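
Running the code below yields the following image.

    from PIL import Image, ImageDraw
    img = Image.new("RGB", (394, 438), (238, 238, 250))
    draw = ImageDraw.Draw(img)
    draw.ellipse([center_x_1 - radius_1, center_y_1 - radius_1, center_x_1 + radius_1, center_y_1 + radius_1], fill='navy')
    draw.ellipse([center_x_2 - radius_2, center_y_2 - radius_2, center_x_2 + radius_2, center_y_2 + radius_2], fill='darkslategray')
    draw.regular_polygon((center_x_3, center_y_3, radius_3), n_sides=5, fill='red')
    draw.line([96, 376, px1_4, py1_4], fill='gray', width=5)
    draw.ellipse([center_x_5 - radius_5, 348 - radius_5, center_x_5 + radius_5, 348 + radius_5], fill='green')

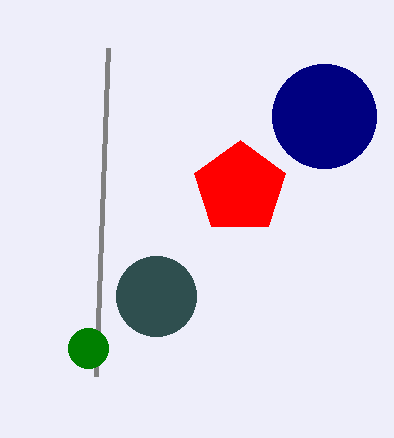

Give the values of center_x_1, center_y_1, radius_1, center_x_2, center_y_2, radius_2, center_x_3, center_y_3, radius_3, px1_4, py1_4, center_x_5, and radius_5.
center_x_1 = 324, center_y_1 = 116, radius_1 = 52, center_x_2 = 156, center_y_2 = 296, radius_2 = 40, center_x_3 = 240, center_y_3 = 188, radius_3 = 48, px1_4 = 108, py1_4 = 48, center_x_5 = 88, radius_5 = 20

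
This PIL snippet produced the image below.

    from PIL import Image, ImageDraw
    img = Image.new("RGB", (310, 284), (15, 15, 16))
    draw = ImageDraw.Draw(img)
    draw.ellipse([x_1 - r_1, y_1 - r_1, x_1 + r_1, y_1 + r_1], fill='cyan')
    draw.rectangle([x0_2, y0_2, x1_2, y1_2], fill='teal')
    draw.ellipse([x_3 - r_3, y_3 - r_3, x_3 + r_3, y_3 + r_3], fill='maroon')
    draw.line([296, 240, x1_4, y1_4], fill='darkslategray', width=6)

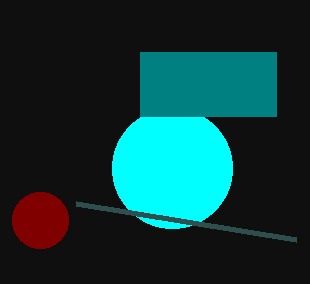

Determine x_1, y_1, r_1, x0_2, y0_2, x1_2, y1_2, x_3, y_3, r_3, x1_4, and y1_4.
x_1 = 172
y_1 = 168
r_1 = 60
x0_2 = 140
y0_2 = 52
x1_2 = 276
y1_2 = 116
x_3 = 40
y_3 = 220
r_3 = 28
x1_4 = 76
y1_4 = 204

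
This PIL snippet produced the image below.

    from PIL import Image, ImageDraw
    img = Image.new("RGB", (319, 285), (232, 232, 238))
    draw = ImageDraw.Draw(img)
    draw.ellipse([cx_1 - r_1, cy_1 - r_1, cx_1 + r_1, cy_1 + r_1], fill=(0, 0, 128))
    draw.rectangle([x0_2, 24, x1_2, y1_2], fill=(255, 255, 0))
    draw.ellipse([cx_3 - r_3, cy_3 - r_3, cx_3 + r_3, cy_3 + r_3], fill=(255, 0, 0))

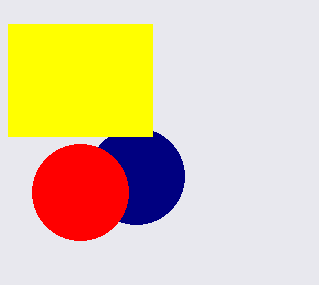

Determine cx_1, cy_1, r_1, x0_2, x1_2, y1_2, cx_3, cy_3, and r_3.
cx_1 = 136; cy_1 = 176; r_1 = 48; x0_2 = 8; x1_2 = 152; y1_2 = 136; cx_3 = 80; cy_3 = 192; r_3 = 48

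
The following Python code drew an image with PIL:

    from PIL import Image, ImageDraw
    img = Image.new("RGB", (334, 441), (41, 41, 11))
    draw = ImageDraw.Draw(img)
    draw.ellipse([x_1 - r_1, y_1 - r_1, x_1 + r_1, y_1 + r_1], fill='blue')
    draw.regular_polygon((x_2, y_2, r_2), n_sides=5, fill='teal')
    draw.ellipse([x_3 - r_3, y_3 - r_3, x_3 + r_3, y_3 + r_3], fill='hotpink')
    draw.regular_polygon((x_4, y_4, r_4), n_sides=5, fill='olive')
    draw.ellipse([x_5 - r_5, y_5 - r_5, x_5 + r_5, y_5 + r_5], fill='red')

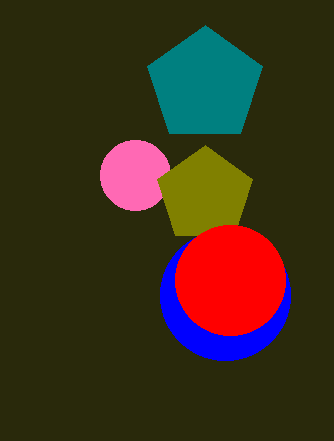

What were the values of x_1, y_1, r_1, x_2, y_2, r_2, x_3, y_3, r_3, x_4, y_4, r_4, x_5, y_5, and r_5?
x_1 = 225, y_1 = 295, r_1 = 65, x_2 = 205, y_2 = 85, r_2 = 60, x_3 = 135, y_3 = 175, r_3 = 35, x_4 = 205, y_4 = 195, r_4 = 50, x_5 = 230, y_5 = 280, r_5 = 55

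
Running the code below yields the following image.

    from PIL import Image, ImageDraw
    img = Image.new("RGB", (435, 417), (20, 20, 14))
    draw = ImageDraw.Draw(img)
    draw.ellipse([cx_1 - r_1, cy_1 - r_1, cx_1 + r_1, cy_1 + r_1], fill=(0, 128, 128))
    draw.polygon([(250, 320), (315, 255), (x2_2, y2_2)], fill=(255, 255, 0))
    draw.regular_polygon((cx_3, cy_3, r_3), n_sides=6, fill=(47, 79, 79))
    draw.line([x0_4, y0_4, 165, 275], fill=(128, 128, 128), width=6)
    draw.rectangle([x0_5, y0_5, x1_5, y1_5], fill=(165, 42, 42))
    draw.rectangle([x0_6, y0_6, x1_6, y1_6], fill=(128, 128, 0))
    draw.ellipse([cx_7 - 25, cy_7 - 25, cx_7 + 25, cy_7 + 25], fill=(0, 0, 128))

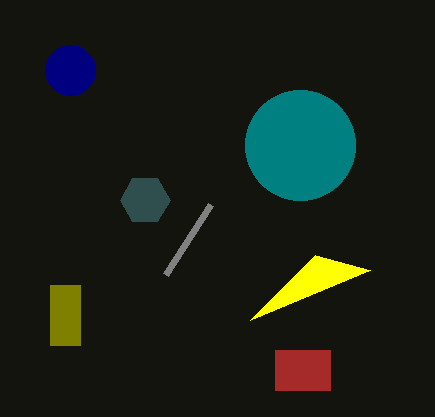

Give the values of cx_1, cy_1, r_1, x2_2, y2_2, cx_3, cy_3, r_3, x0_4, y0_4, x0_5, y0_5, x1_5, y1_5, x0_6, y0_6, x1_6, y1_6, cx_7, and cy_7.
cx_1 = 300, cy_1 = 145, r_1 = 55, x2_2 = 370, y2_2 = 270, cx_3 = 145, cy_3 = 200, r_3 = 25, x0_4 = 210, y0_4 = 205, x0_5 = 275, y0_5 = 350, x1_5 = 330, y1_5 = 390, x0_6 = 50, y0_6 = 285, x1_6 = 80, y1_6 = 345, cx_7 = 70, cy_7 = 70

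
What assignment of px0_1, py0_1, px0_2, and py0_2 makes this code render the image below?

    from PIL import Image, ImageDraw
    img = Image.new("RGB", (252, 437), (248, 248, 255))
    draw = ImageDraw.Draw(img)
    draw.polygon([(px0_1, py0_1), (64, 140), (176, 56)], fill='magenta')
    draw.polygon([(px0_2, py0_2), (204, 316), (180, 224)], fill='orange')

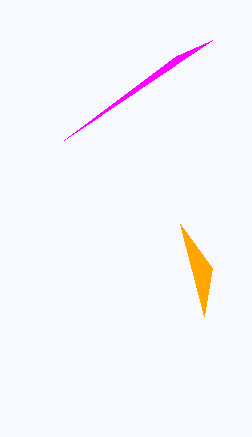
px0_1 = 212
py0_1 = 40
px0_2 = 212
py0_2 = 268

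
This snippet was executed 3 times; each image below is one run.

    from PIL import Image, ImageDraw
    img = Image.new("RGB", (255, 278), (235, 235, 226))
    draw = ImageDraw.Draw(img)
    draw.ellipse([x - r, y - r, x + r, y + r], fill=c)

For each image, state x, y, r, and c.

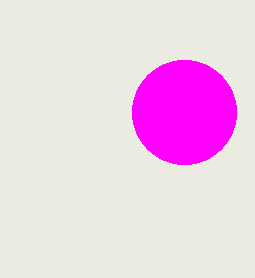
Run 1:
x = 184, y = 112, r = 52, c = 'magenta'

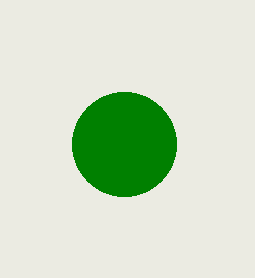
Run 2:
x = 124, y = 144, r = 52, c = 'green'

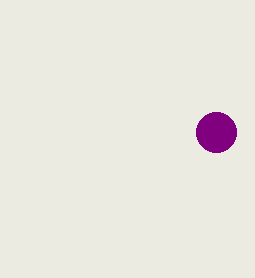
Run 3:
x = 216; y = 132; r = 20; c = 'purple'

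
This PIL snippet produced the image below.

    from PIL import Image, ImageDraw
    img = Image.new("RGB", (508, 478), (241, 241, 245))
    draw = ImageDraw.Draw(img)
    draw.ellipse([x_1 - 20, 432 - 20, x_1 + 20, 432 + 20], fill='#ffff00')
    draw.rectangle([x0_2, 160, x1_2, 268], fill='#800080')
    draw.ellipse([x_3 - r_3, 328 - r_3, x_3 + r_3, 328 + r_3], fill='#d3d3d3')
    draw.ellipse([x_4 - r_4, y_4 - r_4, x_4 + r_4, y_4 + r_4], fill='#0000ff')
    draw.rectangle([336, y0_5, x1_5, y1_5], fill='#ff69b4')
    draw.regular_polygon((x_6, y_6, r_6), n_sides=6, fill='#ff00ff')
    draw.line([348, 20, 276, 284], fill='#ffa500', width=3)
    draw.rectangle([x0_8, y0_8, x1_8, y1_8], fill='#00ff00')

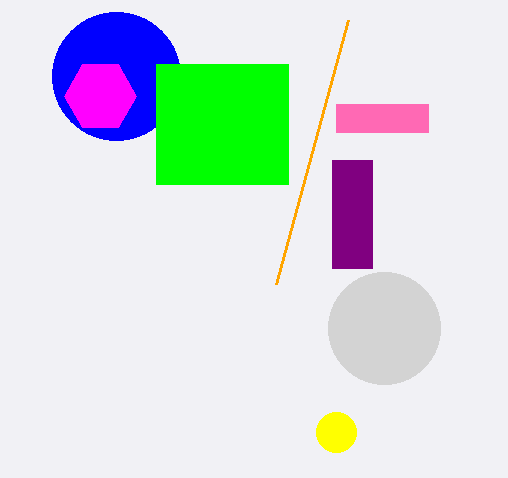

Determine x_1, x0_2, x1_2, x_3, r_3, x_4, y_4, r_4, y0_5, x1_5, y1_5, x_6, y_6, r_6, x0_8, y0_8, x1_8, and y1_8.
x_1 = 336, x0_2 = 332, x1_2 = 372, x_3 = 384, r_3 = 56, x_4 = 116, y_4 = 76, r_4 = 64, y0_5 = 104, x1_5 = 428, y1_5 = 132, x_6 = 100, y_6 = 96, r_6 = 36, x0_8 = 156, y0_8 = 64, x1_8 = 288, y1_8 = 184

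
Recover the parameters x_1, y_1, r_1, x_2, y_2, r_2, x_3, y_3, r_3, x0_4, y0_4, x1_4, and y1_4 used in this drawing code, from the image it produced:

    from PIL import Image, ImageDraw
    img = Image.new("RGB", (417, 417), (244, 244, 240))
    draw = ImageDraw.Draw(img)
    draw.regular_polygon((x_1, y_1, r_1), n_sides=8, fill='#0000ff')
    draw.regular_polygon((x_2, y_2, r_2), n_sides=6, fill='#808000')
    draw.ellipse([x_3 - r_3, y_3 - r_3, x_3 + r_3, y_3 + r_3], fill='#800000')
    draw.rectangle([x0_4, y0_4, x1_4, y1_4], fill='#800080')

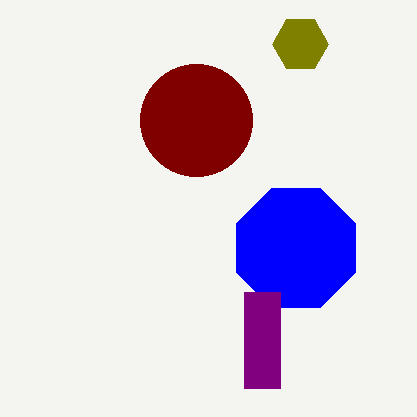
x_1 = 296; y_1 = 248; r_1 = 64; x_2 = 300; y_2 = 44; r_2 = 28; x_3 = 196; y_3 = 120; r_3 = 56; x0_4 = 244; y0_4 = 292; x1_4 = 280; y1_4 = 388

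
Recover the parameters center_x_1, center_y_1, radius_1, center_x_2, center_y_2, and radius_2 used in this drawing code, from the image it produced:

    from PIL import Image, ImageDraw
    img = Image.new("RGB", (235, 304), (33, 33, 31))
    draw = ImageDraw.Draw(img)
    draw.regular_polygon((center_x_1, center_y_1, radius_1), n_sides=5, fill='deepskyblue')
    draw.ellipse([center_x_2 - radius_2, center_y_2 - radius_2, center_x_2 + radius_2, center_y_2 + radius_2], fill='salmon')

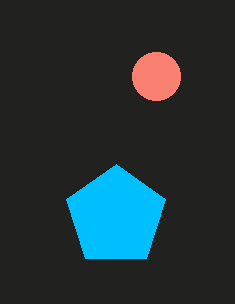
center_x_1 = 116, center_y_1 = 216, radius_1 = 52, center_x_2 = 156, center_y_2 = 76, radius_2 = 24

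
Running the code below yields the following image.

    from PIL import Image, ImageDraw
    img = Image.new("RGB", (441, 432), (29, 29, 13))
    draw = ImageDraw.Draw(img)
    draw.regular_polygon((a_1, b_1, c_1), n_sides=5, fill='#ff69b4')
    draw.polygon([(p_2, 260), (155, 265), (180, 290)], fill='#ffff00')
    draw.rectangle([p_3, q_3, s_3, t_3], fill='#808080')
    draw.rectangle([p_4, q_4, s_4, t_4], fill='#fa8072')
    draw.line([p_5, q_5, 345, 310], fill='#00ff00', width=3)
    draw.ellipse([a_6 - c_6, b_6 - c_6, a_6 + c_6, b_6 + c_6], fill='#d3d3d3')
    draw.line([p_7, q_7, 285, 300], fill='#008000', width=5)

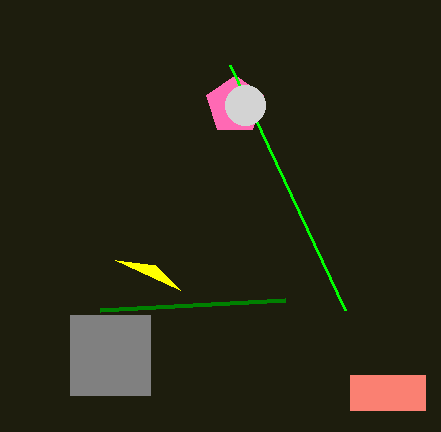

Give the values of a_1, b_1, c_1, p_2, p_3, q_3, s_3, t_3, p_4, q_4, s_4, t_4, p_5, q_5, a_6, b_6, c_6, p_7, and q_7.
a_1 = 235, b_1 = 105, c_1 = 30, p_2 = 115, p_3 = 70, q_3 = 315, s_3 = 150, t_3 = 395, p_4 = 350, q_4 = 375, s_4 = 425, t_4 = 410, p_5 = 230, q_5 = 65, a_6 = 245, b_6 = 105, c_6 = 20, p_7 = 100, q_7 = 310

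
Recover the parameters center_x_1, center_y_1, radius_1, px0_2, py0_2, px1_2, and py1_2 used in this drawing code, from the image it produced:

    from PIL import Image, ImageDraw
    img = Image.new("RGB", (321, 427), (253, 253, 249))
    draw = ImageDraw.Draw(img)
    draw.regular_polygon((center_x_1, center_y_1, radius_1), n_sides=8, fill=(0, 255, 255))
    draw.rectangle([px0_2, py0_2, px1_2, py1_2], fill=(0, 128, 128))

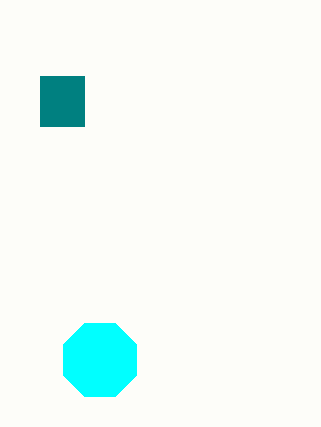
center_x_1 = 100; center_y_1 = 360; radius_1 = 40; px0_2 = 40; py0_2 = 76; px1_2 = 84; py1_2 = 126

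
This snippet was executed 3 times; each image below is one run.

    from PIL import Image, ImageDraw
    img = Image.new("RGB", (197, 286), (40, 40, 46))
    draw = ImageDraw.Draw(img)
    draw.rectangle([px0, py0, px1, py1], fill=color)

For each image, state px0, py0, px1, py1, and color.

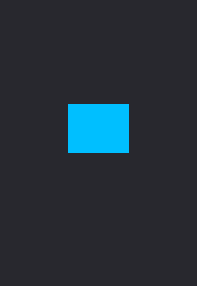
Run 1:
px0 = 68
py0 = 104
px1 = 128
py1 = 152
color = 'deepskyblue'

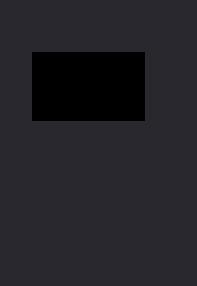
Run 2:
px0 = 32; py0 = 52; px1 = 144; py1 = 120; color = 'black'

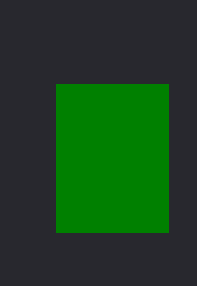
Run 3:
px0 = 56; py0 = 84; px1 = 168; py1 = 232; color = 'green'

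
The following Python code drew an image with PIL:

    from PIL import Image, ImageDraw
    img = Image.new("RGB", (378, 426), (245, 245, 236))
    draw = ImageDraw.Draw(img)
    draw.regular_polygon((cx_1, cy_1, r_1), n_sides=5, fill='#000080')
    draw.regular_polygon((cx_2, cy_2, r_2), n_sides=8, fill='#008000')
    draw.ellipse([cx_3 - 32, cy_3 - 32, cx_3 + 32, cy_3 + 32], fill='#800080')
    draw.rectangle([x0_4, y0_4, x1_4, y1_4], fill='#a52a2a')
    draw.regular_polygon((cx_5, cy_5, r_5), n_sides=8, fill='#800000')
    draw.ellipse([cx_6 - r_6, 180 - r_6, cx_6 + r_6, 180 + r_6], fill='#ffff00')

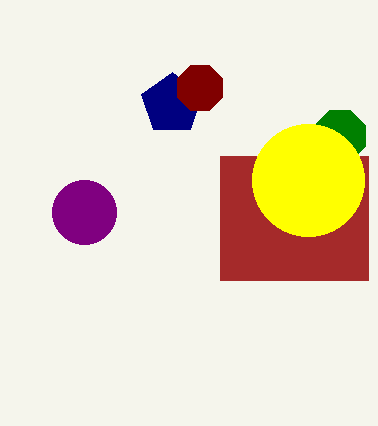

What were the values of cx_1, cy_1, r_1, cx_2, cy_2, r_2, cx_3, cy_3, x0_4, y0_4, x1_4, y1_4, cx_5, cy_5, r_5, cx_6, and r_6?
cx_1 = 172, cy_1 = 104, r_1 = 32, cx_2 = 340, cy_2 = 136, r_2 = 28, cx_3 = 84, cy_3 = 212, x0_4 = 220, y0_4 = 156, x1_4 = 368, y1_4 = 280, cx_5 = 200, cy_5 = 88, r_5 = 24, cx_6 = 308, r_6 = 56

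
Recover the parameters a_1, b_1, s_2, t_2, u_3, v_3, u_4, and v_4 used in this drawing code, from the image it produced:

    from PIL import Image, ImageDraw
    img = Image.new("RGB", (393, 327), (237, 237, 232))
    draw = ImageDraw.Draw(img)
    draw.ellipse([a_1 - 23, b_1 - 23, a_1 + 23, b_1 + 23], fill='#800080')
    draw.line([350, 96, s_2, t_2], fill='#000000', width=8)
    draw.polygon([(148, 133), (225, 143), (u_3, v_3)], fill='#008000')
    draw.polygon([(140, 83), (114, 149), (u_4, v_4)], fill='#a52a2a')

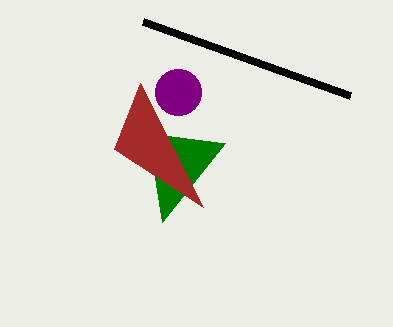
a_1 = 178; b_1 = 92; s_2 = 143; t_2 = 22; u_3 = 162; v_3 = 222; u_4 = 203; v_4 = 207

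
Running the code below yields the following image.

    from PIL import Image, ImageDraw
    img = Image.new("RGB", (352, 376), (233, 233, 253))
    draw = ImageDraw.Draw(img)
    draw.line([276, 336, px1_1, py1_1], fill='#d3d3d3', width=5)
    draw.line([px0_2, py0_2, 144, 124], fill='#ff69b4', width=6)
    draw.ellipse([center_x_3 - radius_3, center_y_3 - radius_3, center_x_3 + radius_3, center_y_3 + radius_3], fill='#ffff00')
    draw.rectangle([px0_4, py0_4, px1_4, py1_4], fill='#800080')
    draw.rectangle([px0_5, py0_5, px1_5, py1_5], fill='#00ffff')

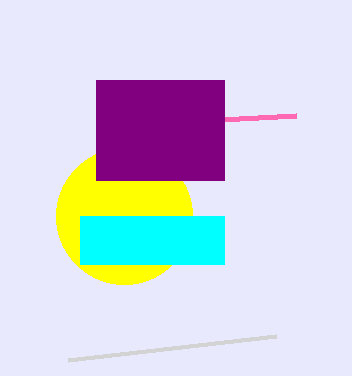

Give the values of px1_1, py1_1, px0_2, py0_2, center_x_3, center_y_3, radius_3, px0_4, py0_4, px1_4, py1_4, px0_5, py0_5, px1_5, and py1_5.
px1_1 = 68
py1_1 = 360
px0_2 = 296
py0_2 = 116
center_x_3 = 124
center_y_3 = 216
radius_3 = 68
px0_4 = 96
py0_4 = 80
px1_4 = 224
py1_4 = 180
px0_5 = 80
py0_5 = 216
px1_5 = 224
py1_5 = 264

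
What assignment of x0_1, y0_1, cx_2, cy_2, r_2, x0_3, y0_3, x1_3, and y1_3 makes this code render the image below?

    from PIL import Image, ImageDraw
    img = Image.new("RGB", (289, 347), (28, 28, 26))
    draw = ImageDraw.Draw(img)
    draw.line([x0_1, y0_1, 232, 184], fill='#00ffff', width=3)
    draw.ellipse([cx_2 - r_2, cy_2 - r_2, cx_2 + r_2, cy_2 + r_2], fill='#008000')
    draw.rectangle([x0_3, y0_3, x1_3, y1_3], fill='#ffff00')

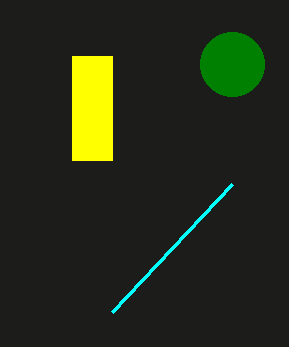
x0_1 = 112; y0_1 = 312; cx_2 = 232; cy_2 = 64; r_2 = 32; x0_3 = 72; y0_3 = 56; x1_3 = 112; y1_3 = 160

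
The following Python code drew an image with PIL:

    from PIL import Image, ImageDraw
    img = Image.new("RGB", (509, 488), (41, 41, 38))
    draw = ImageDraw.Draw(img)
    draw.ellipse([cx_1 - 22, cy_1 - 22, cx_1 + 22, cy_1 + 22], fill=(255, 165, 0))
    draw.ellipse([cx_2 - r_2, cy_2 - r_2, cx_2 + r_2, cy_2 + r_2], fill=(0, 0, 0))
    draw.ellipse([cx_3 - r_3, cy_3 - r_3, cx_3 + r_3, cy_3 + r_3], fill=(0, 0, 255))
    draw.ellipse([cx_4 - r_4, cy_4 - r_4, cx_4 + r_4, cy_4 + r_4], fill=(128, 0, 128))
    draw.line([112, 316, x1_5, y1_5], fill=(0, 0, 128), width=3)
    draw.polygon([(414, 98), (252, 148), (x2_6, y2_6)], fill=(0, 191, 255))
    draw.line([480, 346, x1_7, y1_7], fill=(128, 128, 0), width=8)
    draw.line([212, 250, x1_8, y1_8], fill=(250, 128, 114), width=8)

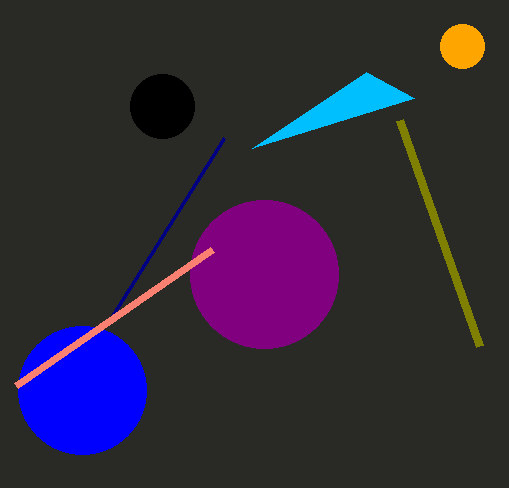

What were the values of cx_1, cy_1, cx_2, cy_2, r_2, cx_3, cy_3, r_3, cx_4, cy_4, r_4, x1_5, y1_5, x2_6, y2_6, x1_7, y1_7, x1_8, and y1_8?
cx_1 = 462; cy_1 = 46; cx_2 = 162; cy_2 = 106; r_2 = 32; cx_3 = 82; cy_3 = 390; r_3 = 64; cx_4 = 264; cy_4 = 274; r_4 = 74; x1_5 = 224; y1_5 = 138; x2_6 = 366; y2_6 = 72; x1_7 = 400; y1_7 = 120; x1_8 = 16; y1_8 = 386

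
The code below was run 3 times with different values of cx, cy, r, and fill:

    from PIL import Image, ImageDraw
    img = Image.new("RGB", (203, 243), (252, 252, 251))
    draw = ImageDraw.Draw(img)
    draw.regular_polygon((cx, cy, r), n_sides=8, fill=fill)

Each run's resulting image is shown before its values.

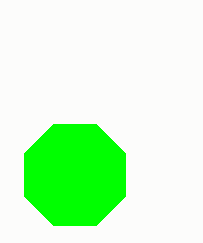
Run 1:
cx = 75, cy = 175, r = 55, fill = 'lime'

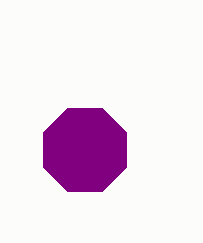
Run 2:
cx = 85
cy = 150
r = 45
fill = 'purple'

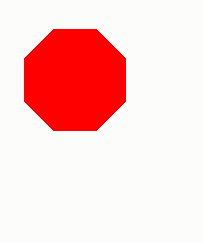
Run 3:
cx = 75, cy = 80, r = 55, fill = 'red'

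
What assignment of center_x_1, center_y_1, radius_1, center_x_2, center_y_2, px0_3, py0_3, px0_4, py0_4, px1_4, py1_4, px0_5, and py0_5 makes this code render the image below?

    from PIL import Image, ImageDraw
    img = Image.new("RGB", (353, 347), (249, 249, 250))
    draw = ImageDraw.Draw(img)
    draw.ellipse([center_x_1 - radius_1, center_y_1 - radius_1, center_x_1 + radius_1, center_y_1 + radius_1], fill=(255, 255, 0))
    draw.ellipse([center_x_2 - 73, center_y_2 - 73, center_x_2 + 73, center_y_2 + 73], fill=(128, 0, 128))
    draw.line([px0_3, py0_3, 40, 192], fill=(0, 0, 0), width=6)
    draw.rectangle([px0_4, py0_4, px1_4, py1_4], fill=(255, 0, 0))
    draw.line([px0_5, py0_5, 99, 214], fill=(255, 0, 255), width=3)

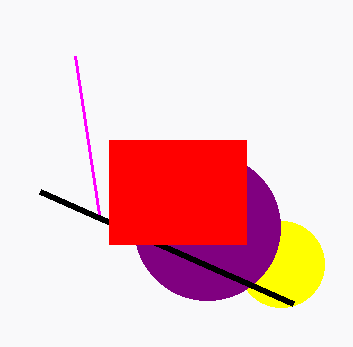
center_x_1 = 281
center_y_1 = 264
radius_1 = 43
center_x_2 = 207
center_y_2 = 227
px0_3 = 293
py0_3 = 304
px0_4 = 109
py0_4 = 140
px1_4 = 246
py1_4 = 244
px0_5 = 75
py0_5 = 56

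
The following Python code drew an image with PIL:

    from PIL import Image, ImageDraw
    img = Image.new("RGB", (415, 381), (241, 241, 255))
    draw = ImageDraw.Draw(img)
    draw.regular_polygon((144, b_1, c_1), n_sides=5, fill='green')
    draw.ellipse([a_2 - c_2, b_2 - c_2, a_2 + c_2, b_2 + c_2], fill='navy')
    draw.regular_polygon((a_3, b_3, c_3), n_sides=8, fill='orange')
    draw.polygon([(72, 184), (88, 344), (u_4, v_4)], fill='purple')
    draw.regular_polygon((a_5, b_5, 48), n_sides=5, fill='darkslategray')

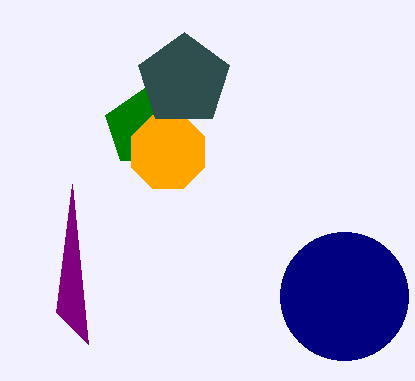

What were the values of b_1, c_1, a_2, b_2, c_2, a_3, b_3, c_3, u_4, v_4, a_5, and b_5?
b_1 = 128, c_1 = 40, a_2 = 344, b_2 = 296, c_2 = 64, a_3 = 168, b_3 = 152, c_3 = 40, u_4 = 56, v_4 = 312, a_5 = 184, b_5 = 80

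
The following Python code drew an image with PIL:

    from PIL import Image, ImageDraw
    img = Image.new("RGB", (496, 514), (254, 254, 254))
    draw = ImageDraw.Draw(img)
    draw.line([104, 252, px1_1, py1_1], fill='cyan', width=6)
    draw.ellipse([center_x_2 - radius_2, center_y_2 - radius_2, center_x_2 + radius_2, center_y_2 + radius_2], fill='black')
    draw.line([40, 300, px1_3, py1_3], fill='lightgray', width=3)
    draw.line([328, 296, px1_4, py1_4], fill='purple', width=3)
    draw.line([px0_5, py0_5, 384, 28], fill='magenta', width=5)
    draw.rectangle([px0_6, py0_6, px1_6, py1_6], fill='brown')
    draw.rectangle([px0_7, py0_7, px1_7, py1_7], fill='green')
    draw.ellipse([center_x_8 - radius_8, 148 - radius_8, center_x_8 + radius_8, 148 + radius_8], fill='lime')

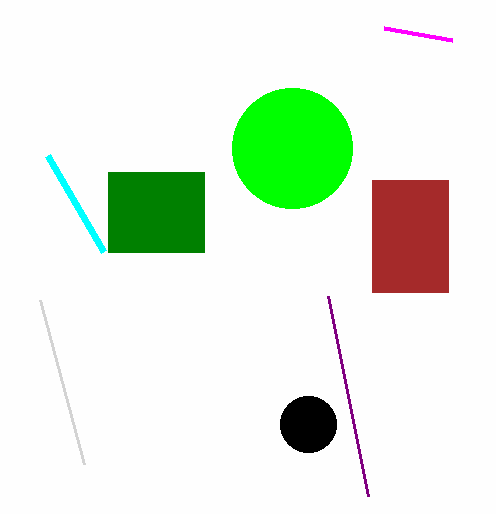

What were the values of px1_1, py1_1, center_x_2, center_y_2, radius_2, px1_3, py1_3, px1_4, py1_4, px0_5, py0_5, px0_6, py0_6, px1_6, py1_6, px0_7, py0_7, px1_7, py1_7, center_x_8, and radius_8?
px1_1 = 48; py1_1 = 156; center_x_2 = 308; center_y_2 = 424; radius_2 = 28; px1_3 = 84; py1_3 = 464; px1_4 = 368; py1_4 = 496; px0_5 = 452; py0_5 = 40; px0_6 = 372; py0_6 = 180; px1_6 = 448; py1_6 = 292; px0_7 = 108; py0_7 = 172; px1_7 = 204; py1_7 = 252; center_x_8 = 292; radius_8 = 60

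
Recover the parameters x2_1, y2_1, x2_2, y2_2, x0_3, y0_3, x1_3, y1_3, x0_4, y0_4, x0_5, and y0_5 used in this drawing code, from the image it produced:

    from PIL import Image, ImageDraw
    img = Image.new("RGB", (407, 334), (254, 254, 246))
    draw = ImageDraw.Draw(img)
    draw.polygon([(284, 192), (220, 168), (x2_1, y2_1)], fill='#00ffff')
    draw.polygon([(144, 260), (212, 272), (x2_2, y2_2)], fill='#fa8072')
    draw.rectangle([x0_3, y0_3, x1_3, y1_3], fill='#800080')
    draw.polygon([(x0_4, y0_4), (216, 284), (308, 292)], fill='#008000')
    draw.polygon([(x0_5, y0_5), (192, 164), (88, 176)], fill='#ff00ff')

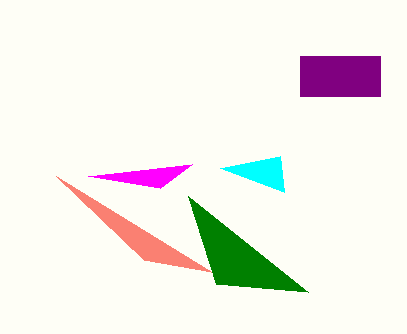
x2_1 = 280
y2_1 = 156
x2_2 = 56
y2_2 = 176
x0_3 = 300
y0_3 = 56
x1_3 = 380
y1_3 = 96
x0_4 = 188
y0_4 = 196
x0_5 = 160
y0_5 = 188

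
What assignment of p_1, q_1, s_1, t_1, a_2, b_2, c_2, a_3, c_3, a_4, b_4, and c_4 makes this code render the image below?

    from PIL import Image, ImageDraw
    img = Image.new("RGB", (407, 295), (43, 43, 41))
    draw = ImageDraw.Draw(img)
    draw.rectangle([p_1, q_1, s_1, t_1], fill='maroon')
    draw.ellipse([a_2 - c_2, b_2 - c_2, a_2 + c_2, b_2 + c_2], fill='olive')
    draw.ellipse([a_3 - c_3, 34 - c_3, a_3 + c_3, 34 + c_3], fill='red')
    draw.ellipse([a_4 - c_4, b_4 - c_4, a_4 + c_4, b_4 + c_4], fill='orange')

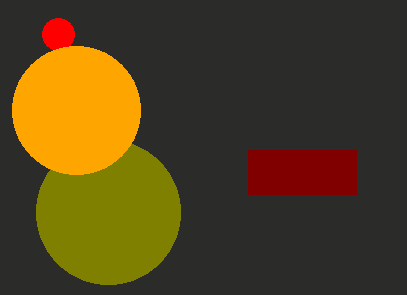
p_1 = 248, q_1 = 150, s_1 = 356, t_1 = 194, a_2 = 108, b_2 = 212, c_2 = 72, a_3 = 58, c_3 = 16, a_4 = 76, b_4 = 110, c_4 = 64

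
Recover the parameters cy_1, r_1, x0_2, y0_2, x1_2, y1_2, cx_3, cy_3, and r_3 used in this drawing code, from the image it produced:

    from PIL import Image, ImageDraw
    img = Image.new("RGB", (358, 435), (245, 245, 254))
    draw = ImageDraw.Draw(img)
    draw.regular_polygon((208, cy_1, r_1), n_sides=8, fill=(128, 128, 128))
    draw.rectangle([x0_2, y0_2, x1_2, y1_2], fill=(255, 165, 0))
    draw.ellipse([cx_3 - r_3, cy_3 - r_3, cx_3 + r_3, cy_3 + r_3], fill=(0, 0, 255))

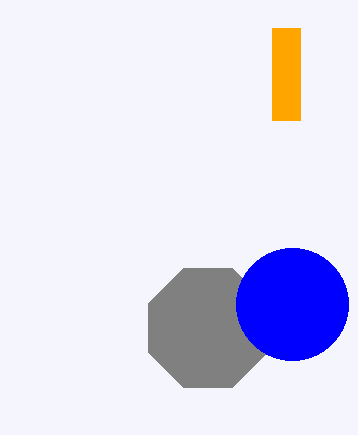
cy_1 = 328
r_1 = 64
x0_2 = 272
y0_2 = 28
x1_2 = 300
y1_2 = 120
cx_3 = 292
cy_3 = 304
r_3 = 56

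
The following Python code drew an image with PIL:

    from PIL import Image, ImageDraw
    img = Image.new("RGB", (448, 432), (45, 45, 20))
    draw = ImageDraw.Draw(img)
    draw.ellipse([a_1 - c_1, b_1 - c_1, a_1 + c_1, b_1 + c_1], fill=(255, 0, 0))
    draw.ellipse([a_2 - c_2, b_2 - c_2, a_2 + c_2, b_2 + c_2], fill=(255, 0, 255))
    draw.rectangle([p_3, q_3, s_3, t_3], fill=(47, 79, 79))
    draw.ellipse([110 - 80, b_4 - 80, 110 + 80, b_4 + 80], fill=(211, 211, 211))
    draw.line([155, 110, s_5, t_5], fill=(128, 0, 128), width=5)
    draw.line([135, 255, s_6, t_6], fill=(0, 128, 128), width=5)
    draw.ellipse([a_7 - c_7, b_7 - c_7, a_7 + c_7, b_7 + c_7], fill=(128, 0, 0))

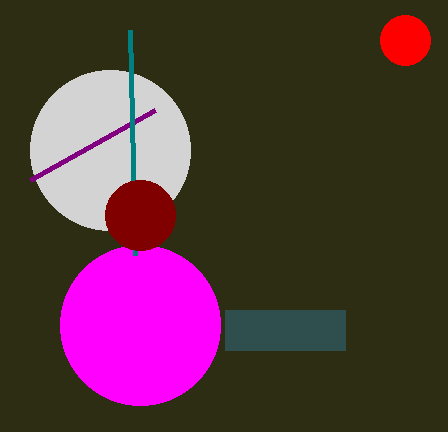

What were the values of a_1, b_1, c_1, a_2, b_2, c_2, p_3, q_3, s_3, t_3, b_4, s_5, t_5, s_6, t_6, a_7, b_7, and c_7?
a_1 = 405
b_1 = 40
c_1 = 25
a_2 = 140
b_2 = 325
c_2 = 80
p_3 = 225
q_3 = 310
s_3 = 345
t_3 = 350
b_4 = 150
s_5 = 30
t_5 = 180
s_6 = 130
t_6 = 30
a_7 = 140
b_7 = 215
c_7 = 35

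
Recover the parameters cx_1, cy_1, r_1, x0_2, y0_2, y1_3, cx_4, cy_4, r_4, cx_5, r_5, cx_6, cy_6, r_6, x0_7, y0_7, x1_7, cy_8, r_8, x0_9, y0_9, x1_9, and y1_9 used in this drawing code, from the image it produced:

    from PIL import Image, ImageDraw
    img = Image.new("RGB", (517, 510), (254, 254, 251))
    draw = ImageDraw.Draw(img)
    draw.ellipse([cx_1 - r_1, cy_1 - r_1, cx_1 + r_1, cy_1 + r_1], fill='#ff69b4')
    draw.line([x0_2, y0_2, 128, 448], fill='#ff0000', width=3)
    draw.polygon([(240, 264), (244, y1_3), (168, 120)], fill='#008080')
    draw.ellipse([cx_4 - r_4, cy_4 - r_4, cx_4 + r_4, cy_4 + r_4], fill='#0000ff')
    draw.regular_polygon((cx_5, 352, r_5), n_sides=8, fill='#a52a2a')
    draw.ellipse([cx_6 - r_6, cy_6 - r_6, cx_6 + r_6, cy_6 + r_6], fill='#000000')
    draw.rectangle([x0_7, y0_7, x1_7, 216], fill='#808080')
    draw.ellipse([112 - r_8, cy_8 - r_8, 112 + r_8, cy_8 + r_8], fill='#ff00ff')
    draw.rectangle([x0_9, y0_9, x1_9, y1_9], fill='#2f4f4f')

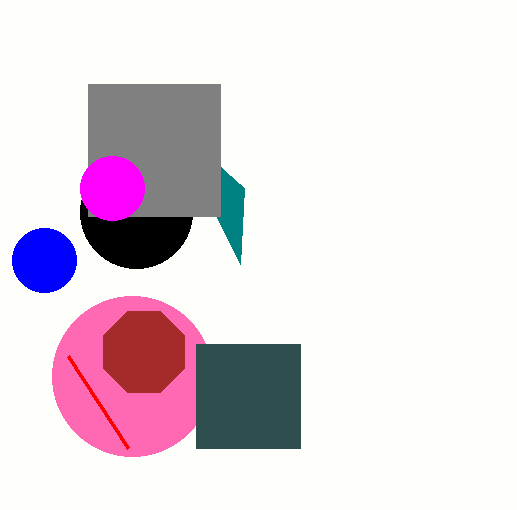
cx_1 = 132, cy_1 = 376, r_1 = 80, x0_2 = 68, y0_2 = 356, y1_3 = 188, cx_4 = 44, cy_4 = 260, r_4 = 32, cx_5 = 144, r_5 = 44, cx_6 = 136, cy_6 = 212, r_6 = 56, x0_7 = 88, y0_7 = 84, x1_7 = 220, cy_8 = 188, r_8 = 32, x0_9 = 196, y0_9 = 344, x1_9 = 300, y1_9 = 448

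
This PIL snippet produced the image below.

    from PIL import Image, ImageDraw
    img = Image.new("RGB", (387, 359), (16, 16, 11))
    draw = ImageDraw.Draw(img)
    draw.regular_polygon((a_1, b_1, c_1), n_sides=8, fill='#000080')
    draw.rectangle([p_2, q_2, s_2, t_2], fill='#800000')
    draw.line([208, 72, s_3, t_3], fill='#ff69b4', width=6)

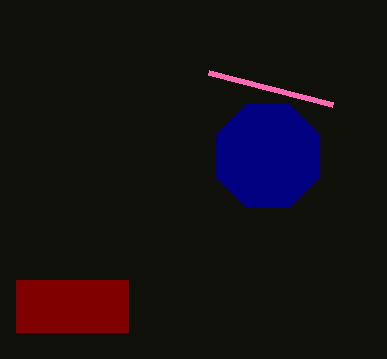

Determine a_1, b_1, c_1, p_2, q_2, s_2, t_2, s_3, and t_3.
a_1 = 268, b_1 = 156, c_1 = 56, p_2 = 16, q_2 = 280, s_2 = 128, t_2 = 332, s_3 = 332, t_3 = 104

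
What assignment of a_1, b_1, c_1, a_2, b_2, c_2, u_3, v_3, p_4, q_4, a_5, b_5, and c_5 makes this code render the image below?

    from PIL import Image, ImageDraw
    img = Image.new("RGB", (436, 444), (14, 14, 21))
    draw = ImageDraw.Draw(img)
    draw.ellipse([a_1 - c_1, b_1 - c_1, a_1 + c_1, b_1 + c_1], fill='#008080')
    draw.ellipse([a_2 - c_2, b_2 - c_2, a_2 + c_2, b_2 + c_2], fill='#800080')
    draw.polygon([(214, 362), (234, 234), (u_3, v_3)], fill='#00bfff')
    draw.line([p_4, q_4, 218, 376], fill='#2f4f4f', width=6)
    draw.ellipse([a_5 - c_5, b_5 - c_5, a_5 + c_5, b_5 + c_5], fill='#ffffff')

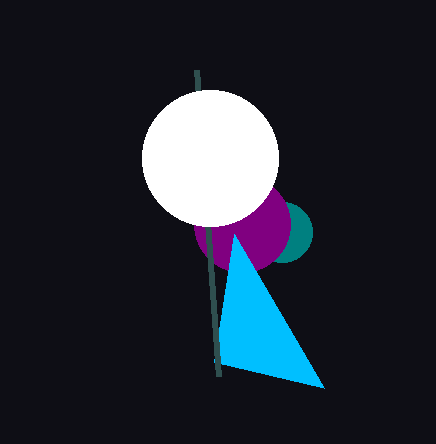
a_1 = 282, b_1 = 232, c_1 = 30, a_2 = 242, b_2 = 224, c_2 = 48, u_3 = 324, v_3 = 388, p_4 = 196, q_4 = 70, a_5 = 210, b_5 = 158, c_5 = 68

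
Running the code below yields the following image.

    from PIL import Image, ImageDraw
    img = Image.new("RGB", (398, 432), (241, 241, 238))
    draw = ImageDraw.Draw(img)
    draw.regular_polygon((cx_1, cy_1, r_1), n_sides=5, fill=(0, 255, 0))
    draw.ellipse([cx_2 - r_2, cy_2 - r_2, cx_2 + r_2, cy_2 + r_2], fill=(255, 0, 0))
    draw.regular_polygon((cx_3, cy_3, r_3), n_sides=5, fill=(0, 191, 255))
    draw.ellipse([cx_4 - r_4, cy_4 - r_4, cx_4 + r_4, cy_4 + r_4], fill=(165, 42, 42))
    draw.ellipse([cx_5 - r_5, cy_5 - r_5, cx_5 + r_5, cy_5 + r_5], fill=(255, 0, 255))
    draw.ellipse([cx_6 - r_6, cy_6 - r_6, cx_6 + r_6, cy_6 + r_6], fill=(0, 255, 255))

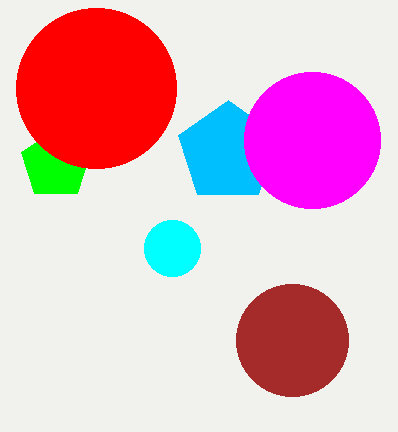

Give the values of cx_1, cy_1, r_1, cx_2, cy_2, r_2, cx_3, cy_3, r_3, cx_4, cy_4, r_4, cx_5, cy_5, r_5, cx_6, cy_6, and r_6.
cx_1 = 56
cy_1 = 164
r_1 = 36
cx_2 = 96
cy_2 = 88
r_2 = 80
cx_3 = 228
cy_3 = 152
r_3 = 52
cx_4 = 292
cy_4 = 340
r_4 = 56
cx_5 = 312
cy_5 = 140
r_5 = 68
cx_6 = 172
cy_6 = 248
r_6 = 28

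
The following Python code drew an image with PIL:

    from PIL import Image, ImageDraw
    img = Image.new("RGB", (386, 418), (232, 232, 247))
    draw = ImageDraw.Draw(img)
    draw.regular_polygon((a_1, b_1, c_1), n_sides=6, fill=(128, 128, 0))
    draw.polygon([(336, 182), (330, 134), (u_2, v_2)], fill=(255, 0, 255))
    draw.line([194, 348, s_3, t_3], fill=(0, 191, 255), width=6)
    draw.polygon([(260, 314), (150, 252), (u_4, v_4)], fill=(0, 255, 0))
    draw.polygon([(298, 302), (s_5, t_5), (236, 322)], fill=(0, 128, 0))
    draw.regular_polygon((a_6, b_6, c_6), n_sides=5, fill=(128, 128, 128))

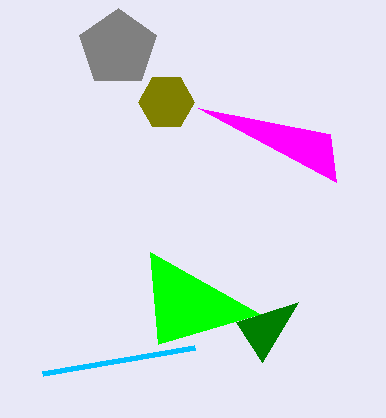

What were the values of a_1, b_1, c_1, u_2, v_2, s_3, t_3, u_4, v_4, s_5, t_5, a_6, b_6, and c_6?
a_1 = 166, b_1 = 102, c_1 = 28, u_2 = 198, v_2 = 108, s_3 = 42, t_3 = 374, u_4 = 158, v_4 = 344, s_5 = 262, t_5 = 362, a_6 = 118, b_6 = 48, c_6 = 40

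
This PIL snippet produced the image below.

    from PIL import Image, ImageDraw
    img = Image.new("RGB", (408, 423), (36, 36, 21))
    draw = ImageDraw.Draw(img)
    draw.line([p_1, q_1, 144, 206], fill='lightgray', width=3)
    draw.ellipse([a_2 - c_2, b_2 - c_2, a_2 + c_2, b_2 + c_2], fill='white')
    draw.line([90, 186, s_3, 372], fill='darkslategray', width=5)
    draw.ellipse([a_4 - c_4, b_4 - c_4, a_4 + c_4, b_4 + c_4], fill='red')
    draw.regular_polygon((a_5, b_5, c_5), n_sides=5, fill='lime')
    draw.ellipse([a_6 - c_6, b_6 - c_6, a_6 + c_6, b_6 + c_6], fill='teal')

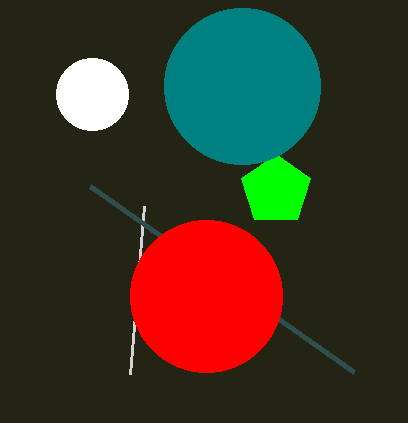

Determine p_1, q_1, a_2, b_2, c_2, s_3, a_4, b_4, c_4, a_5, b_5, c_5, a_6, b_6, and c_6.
p_1 = 130; q_1 = 374; a_2 = 92; b_2 = 94; c_2 = 36; s_3 = 354; a_4 = 206; b_4 = 296; c_4 = 76; a_5 = 276; b_5 = 190; c_5 = 36; a_6 = 242; b_6 = 86; c_6 = 78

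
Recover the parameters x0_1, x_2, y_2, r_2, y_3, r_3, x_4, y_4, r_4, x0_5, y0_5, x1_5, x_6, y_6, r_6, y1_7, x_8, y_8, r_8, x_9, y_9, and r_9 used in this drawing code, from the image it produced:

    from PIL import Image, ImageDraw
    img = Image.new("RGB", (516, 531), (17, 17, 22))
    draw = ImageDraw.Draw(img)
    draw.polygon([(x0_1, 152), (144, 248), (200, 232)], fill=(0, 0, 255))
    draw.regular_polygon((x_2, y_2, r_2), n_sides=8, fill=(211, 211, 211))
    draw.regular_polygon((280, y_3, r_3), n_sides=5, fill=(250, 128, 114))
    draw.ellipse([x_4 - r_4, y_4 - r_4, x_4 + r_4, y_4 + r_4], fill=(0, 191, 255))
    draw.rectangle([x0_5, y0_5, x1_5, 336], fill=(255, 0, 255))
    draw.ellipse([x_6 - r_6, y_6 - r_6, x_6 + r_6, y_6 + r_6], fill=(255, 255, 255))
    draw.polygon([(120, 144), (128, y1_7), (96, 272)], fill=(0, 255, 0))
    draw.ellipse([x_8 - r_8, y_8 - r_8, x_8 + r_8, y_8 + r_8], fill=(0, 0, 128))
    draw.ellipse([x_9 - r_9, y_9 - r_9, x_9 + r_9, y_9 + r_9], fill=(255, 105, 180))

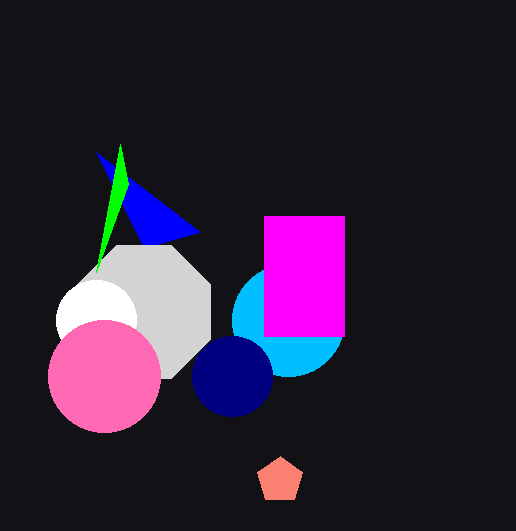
x0_1 = 96, x_2 = 144, y_2 = 312, r_2 = 72, y_3 = 480, r_3 = 24, x_4 = 288, y_4 = 320, r_4 = 56, x0_5 = 264, y0_5 = 216, x1_5 = 344, x_6 = 96, y_6 = 320, r_6 = 40, y1_7 = 184, x_8 = 232, y_8 = 376, r_8 = 40, x_9 = 104, y_9 = 376, r_9 = 56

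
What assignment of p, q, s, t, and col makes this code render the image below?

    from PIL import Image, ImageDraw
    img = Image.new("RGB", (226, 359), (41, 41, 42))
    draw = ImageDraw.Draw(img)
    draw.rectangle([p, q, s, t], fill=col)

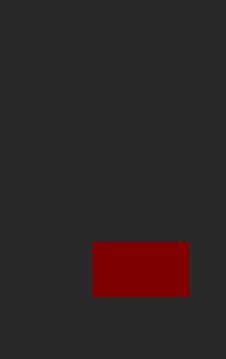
p = 92, q = 242, s = 188, t = 296, col = 'maroon'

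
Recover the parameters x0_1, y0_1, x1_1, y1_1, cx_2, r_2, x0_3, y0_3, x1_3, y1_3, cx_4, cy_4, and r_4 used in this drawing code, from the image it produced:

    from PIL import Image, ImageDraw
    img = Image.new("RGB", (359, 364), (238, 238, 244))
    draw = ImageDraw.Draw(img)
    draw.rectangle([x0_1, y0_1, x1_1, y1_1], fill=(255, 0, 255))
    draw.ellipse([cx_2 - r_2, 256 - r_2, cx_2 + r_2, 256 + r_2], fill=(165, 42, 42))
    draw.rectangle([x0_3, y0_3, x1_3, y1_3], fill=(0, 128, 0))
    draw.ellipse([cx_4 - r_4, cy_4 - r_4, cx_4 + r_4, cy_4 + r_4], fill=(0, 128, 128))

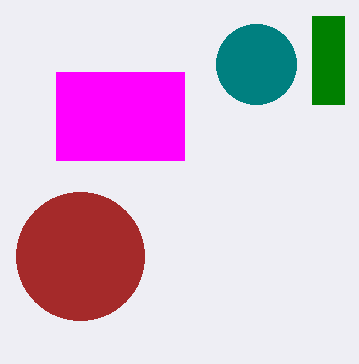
x0_1 = 56, y0_1 = 72, x1_1 = 184, y1_1 = 160, cx_2 = 80, r_2 = 64, x0_3 = 312, y0_3 = 16, x1_3 = 344, y1_3 = 104, cx_4 = 256, cy_4 = 64, r_4 = 40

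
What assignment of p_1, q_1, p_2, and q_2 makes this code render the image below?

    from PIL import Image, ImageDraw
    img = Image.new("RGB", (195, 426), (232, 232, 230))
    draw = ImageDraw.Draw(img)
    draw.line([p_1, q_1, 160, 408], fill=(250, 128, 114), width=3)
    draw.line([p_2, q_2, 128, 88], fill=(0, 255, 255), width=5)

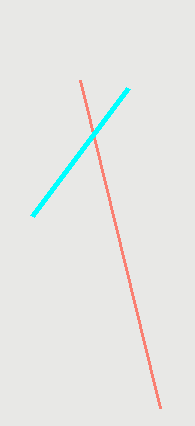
p_1 = 80
q_1 = 80
p_2 = 32
q_2 = 216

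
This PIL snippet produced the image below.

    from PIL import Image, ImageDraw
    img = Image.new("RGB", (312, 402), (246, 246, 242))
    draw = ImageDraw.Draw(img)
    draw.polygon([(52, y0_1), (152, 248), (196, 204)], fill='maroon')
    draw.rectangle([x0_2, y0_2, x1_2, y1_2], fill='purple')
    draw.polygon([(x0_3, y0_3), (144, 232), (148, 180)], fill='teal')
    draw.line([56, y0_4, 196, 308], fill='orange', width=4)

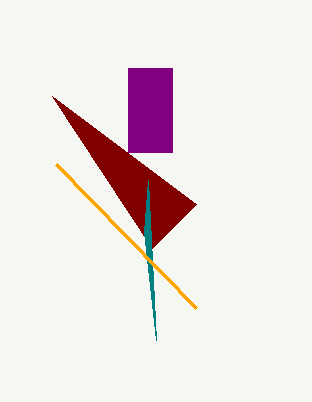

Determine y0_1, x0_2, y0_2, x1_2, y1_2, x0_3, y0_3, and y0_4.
y0_1 = 96
x0_2 = 128
y0_2 = 68
x1_2 = 172
y1_2 = 152
x0_3 = 156
y0_3 = 340
y0_4 = 164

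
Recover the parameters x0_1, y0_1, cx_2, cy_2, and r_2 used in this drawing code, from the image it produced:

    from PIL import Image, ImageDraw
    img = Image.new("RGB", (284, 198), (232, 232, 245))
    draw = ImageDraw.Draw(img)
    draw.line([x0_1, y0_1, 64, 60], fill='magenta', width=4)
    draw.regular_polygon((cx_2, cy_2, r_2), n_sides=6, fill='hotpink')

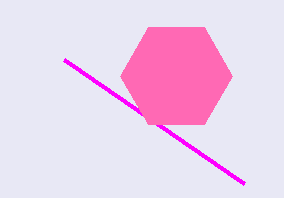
x0_1 = 244
y0_1 = 184
cx_2 = 176
cy_2 = 76
r_2 = 56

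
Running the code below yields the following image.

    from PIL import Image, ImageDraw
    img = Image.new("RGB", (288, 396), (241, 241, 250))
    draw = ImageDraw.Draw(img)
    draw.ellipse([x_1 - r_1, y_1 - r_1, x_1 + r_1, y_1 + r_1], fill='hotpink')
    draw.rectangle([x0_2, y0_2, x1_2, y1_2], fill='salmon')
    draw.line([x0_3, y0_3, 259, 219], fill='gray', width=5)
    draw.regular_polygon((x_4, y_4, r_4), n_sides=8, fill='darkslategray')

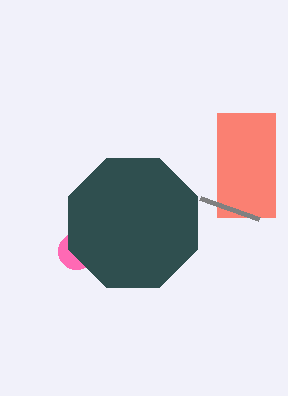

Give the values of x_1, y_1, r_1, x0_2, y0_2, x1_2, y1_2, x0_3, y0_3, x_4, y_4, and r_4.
x_1 = 76
y_1 = 251
r_1 = 18
x0_2 = 217
y0_2 = 113
x1_2 = 275
y1_2 = 217
x0_3 = 200
y0_3 = 198
x_4 = 133
y_4 = 223
r_4 = 70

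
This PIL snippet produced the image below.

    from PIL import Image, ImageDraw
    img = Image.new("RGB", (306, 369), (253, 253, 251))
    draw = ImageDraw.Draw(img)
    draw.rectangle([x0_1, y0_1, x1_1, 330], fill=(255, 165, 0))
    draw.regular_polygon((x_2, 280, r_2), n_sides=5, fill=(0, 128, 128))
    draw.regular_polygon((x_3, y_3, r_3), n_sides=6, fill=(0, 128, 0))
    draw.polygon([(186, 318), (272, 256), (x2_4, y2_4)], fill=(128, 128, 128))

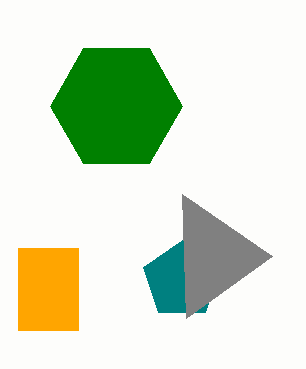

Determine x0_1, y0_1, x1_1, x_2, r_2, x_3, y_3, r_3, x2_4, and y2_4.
x0_1 = 18, y0_1 = 248, x1_1 = 78, x_2 = 182, r_2 = 40, x_3 = 116, y_3 = 106, r_3 = 66, x2_4 = 182, y2_4 = 194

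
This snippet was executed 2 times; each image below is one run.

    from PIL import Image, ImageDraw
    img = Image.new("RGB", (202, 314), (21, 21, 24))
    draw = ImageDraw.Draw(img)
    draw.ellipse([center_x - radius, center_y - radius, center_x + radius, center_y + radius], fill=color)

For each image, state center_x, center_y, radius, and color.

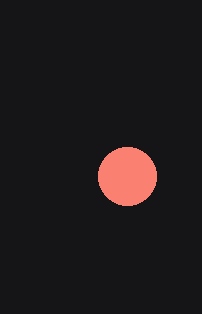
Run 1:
center_x = 127, center_y = 176, radius = 29, color = 'salmon'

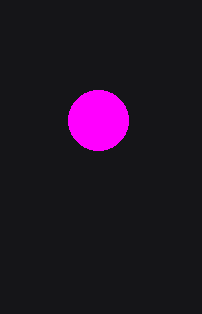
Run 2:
center_x = 98
center_y = 120
radius = 30
color = 'magenta'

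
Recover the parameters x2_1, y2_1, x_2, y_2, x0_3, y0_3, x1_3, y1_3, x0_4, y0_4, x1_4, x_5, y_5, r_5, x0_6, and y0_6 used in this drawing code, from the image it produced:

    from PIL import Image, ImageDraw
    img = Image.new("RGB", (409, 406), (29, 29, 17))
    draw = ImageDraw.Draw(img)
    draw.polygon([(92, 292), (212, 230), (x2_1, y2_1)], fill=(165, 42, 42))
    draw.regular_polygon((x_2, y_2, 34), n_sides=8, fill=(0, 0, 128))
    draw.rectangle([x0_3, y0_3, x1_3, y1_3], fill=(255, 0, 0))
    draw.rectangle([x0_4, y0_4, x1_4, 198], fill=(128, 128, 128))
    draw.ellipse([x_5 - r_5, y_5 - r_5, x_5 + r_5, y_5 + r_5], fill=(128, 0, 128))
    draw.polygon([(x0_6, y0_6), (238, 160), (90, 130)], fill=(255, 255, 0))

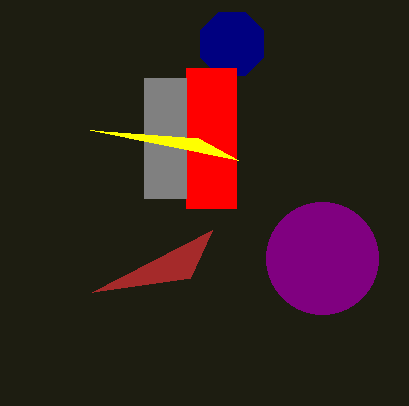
x2_1 = 190, y2_1 = 278, x_2 = 232, y_2 = 44, x0_3 = 186, y0_3 = 68, x1_3 = 236, y1_3 = 208, x0_4 = 144, y0_4 = 78, x1_4 = 186, x_5 = 322, y_5 = 258, r_5 = 56, x0_6 = 198, y0_6 = 138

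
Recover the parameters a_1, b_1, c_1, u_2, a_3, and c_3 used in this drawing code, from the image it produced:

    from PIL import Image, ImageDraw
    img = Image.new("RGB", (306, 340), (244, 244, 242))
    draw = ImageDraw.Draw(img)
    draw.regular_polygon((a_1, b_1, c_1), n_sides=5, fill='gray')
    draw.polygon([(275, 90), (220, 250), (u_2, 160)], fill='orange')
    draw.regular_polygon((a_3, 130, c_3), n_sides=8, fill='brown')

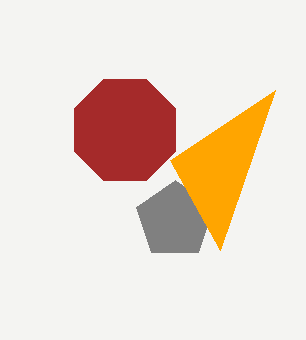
a_1 = 175; b_1 = 220; c_1 = 40; u_2 = 170; a_3 = 125; c_3 = 55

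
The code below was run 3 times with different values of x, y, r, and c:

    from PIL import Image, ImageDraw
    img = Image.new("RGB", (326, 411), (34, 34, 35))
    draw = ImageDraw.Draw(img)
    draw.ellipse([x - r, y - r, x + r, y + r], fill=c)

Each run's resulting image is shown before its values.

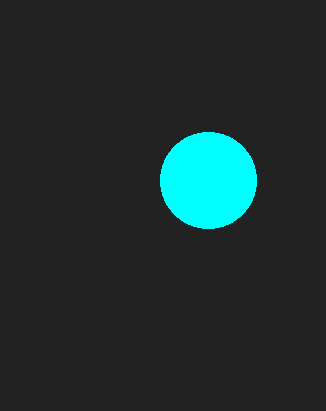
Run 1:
x = 208; y = 180; r = 48; c = 'cyan'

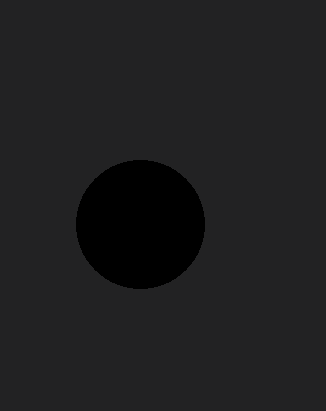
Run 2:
x = 140; y = 224; r = 64; c = 'black'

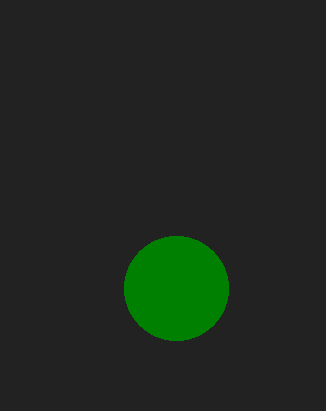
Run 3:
x = 176; y = 288; r = 52; c = 'green'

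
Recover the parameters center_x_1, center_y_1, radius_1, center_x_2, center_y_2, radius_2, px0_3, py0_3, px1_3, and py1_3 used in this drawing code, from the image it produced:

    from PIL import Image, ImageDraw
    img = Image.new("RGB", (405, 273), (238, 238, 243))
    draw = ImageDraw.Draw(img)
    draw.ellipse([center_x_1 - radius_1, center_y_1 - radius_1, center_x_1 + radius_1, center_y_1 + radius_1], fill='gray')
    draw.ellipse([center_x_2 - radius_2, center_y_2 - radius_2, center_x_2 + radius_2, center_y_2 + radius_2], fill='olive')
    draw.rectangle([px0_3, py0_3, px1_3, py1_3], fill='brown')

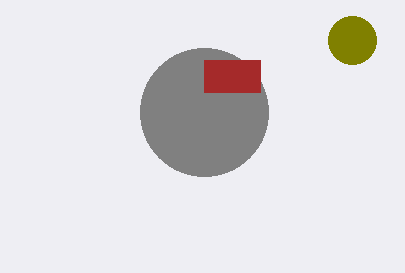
center_x_1 = 204, center_y_1 = 112, radius_1 = 64, center_x_2 = 352, center_y_2 = 40, radius_2 = 24, px0_3 = 204, py0_3 = 60, px1_3 = 260, py1_3 = 92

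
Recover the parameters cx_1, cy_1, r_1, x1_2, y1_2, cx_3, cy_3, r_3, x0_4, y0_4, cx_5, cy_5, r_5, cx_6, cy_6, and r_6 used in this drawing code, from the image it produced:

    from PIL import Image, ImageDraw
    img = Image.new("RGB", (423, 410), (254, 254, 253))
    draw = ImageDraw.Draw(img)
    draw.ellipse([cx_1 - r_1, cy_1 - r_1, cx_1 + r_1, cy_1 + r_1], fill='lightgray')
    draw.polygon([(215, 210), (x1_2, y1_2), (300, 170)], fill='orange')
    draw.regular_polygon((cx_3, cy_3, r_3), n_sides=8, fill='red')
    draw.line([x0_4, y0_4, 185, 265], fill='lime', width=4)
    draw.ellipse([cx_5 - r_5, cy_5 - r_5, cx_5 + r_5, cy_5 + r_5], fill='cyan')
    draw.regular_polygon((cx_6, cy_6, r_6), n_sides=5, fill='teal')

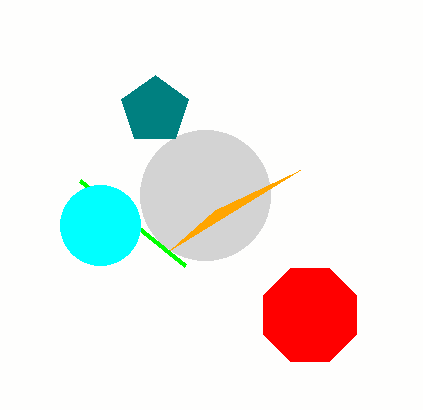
cx_1 = 205, cy_1 = 195, r_1 = 65, x1_2 = 170, y1_2 = 250, cx_3 = 310, cy_3 = 315, r_3 = 50, x0_4 = 80, y0_4 = 180, cx_5 = 100, cy_5 = 225, r_5 = 40, cx_6 = 155, cy_6 = 110, r_6 = 35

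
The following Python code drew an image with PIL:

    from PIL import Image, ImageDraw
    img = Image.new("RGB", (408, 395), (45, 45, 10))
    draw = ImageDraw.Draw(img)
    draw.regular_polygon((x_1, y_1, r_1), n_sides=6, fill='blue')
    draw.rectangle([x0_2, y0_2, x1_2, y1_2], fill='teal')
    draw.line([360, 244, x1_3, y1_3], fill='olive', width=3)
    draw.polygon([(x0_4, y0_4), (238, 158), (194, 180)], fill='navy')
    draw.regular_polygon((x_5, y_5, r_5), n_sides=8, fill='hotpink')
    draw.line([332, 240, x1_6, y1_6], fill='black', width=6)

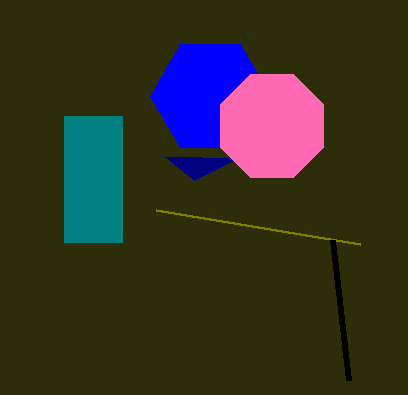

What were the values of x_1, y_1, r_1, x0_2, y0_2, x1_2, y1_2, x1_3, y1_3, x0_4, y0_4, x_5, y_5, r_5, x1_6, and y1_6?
x_1 = 210
y_1 = 96
r_1 = 60
x0_2 = 64
y0_2 = 116
x1_2 = 122
y1_2 = 242
x1_3 = 156
y1_3 = 210
x0_4 = 164
y0_4 = 156
x_5 = 272
y_5 = 126
r_5 = 56
x1_6 = 348
y1_6 = 380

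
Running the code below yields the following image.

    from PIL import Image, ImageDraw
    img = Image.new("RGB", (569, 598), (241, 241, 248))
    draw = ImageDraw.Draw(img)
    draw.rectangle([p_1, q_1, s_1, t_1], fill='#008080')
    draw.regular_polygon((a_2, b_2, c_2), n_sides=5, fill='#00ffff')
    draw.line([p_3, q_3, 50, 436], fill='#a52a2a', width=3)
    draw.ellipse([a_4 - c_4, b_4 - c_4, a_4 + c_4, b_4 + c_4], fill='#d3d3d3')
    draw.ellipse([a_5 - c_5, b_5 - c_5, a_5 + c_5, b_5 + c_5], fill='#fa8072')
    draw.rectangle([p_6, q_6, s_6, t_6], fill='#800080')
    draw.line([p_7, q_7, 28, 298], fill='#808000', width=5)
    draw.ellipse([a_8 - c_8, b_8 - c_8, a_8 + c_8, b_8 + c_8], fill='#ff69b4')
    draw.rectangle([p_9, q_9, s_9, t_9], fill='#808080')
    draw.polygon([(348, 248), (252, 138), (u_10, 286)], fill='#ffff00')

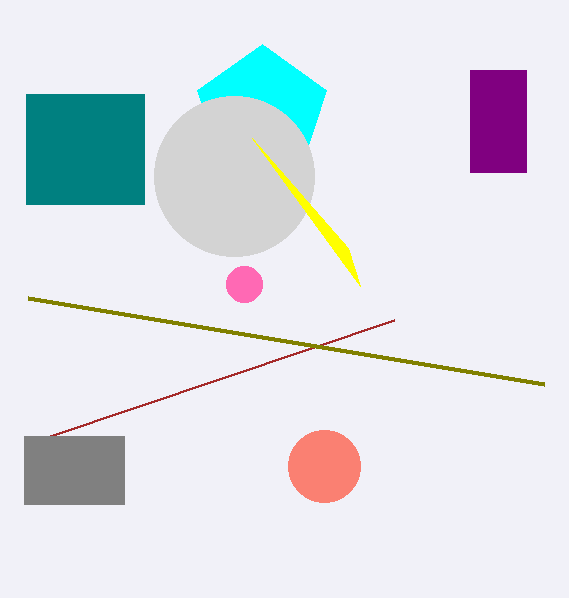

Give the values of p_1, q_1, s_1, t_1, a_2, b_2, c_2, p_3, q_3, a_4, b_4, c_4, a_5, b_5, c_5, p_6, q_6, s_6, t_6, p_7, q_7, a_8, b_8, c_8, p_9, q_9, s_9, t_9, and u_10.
p_1 = 26, q_1 = 94, s_1 = 144, t_1 = 204, a_2 = 262, b_2 = 112, c_2 = 68, p_3 = 394, q_3 = 320, a_4 = 234, b_4 = 176, c_4 = 80, a_5 = 324, b_5 = 466, c_5 = 36, p_6 = 470, q_6 = 70, s_6 = 526, t_6 = 172, p_7 = 544, q_7 = 384, a_8 = 244, b_8 = 284, c_8 = 18, p_9 = 24, q_9 = 436, s_9 = 124, t_9 = 504, u_10 = 360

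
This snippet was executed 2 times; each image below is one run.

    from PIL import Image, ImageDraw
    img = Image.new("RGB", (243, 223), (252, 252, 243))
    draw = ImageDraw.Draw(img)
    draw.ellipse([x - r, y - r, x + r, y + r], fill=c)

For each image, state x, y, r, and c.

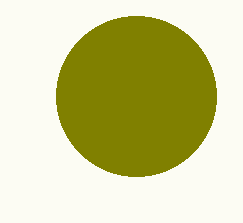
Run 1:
x = 136, y = 96, r = 80, c = 'olive'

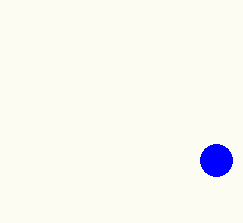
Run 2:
x = 216
y = 160
r = 16
c = 'blue'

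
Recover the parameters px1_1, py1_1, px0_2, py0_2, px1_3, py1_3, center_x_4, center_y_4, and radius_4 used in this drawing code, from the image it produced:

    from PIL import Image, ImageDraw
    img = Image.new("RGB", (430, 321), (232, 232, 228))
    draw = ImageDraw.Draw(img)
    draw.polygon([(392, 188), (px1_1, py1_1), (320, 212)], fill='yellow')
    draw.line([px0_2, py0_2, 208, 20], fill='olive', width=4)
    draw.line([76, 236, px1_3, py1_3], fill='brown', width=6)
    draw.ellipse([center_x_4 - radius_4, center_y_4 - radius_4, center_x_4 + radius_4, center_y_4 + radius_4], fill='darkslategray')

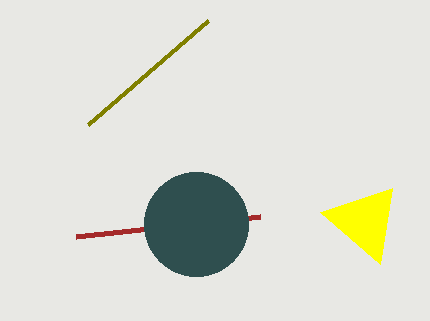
px1_1 = 380
py1_1 = 264
px0_2 = 88
py0_2 = 124
px1_3 = 260
py1_3 = 216
center_x_4 = 196
center_y_4 = 224
radius_4 = 52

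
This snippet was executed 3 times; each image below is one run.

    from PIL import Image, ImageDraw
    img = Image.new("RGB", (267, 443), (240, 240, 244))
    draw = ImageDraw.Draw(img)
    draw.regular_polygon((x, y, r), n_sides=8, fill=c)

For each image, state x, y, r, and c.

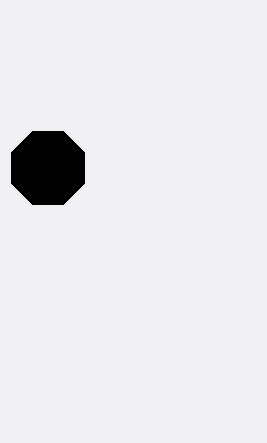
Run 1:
x = 48, y = 168, r = 40, c = 'black'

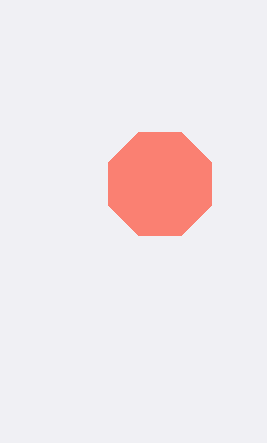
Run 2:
x = 160
y = 184
r = 56
c = 'salmon'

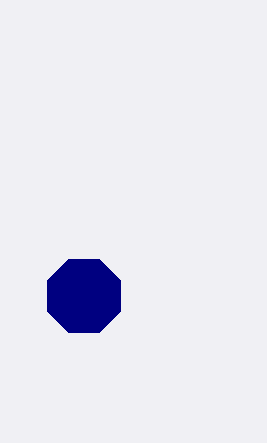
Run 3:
x = 84; y = 296; r = 40; c = 'navy'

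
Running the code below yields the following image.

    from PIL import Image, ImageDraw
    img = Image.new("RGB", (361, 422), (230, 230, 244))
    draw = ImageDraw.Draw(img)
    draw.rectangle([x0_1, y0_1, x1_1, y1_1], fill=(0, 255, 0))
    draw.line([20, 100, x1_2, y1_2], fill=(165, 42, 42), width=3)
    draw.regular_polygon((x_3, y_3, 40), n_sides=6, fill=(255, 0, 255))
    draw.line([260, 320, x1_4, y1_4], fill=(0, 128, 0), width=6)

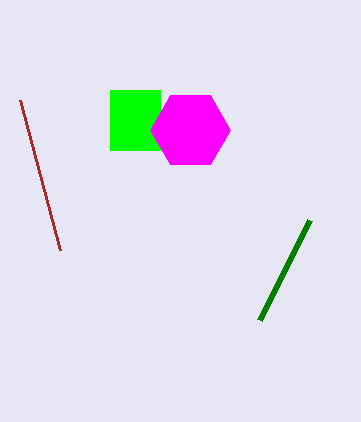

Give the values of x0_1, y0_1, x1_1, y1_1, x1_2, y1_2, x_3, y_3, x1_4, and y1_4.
x0_1 = 110; y0_1 = 90; x1_1 = 160; y1_1 = 150; x1_2 = 60; y1_2 = 250; x_3 = 190; y_3 = 130; x1_4 = 310; y1_4 = 220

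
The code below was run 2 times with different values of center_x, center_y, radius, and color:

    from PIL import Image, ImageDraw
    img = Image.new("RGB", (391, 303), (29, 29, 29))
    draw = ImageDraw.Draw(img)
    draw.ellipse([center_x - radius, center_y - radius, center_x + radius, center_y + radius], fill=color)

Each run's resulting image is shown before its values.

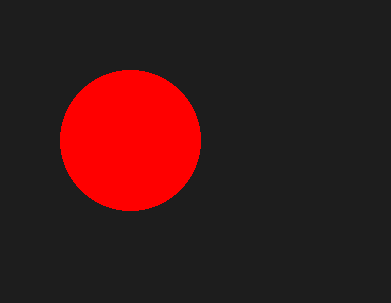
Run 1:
center_x = 130; center_y = 140; radius = 70; color = 'red'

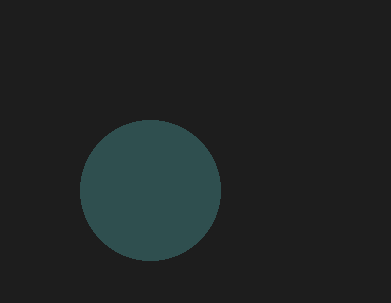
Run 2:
center_x = 150, center_y = 190, radius = 70, color = 'darkslategray'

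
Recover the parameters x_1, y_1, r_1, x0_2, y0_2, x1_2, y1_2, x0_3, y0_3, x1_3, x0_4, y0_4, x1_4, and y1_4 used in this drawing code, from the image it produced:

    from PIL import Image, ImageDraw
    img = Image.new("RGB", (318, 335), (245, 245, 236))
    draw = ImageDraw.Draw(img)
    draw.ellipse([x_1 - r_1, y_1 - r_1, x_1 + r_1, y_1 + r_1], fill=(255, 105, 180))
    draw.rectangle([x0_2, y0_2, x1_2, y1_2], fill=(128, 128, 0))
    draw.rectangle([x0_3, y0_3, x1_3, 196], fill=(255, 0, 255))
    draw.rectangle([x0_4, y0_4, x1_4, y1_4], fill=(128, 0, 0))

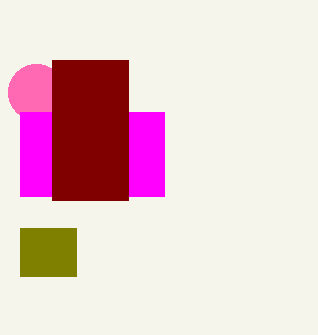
x_1 = 36; y_1 = 92; r_1 = 28; x0_2 = 20; y0_2 = 228; x1_2 = 76; y1_2 = 276; x0_3 = 20; y0_3 = 112; x1_3 = 164; x0_4 = 52; y0_4 = 60; x1_4 = 128; y1_4 = 200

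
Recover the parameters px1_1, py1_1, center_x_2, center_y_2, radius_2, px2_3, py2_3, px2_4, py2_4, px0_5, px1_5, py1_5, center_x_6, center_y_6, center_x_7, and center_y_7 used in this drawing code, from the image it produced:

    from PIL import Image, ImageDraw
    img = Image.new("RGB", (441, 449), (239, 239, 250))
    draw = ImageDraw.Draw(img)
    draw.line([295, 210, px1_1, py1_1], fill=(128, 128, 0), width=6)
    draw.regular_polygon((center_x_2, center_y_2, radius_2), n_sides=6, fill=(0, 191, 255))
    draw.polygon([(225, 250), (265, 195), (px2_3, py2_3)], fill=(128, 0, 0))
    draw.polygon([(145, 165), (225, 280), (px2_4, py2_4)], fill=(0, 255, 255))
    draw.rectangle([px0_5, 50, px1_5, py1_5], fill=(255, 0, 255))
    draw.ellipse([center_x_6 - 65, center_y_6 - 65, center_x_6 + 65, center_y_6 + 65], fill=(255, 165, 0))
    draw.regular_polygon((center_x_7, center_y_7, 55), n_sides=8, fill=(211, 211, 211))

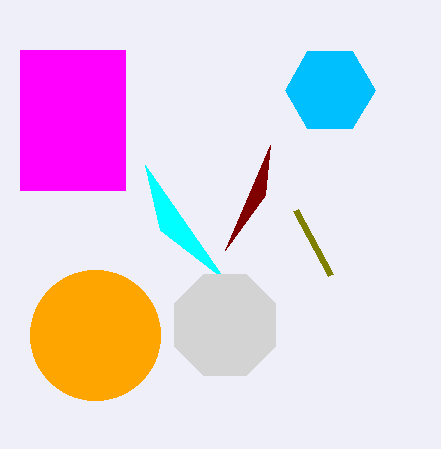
px1_1 = 330, py1_1 = 275, center_x_2 = 330, center_y_2 = 90, radius_2 = 45, px2_3 = 270, py2_3 = 145, px2_4 = 160, py2_4 = 230, px0_5 = 20, px1_5 = 125, py1_5 = 190, center_x_6 = 95, center_y_6 = 335, center_x_7 = 225, center_y_7 = 325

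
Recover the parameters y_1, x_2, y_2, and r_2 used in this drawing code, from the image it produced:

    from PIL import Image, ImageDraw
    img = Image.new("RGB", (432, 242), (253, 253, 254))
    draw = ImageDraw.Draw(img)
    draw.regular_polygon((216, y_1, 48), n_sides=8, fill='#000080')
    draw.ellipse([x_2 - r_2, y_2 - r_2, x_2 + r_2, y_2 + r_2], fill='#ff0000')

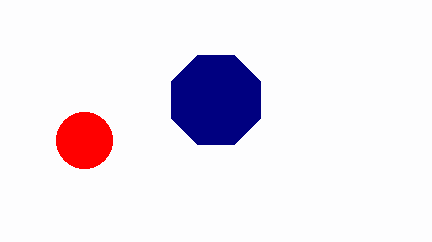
y_1 = 100, x_2 = 84, y_2 = 140, r_2 = 28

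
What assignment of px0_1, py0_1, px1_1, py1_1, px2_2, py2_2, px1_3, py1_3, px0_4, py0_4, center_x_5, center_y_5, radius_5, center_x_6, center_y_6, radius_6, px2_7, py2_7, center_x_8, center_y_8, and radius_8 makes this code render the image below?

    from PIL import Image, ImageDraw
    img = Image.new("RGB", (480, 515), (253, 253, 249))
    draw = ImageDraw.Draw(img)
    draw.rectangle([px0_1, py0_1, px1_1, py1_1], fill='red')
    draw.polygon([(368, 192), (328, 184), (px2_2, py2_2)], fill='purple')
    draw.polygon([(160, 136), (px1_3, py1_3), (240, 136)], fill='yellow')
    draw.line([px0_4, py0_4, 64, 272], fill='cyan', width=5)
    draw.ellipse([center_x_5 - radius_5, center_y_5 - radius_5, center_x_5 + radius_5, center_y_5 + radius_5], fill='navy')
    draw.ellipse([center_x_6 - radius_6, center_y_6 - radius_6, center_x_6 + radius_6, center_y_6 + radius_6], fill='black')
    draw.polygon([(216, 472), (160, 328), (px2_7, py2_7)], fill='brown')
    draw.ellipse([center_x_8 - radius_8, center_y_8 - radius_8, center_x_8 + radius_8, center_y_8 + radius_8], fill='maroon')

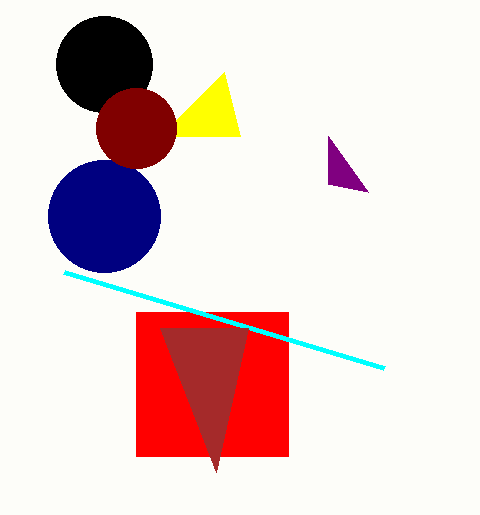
px0_1 = 136; py0_1 = 312; px1_1 = 288; py1_1 = 456; px2_2 = 328; py2_2 = 136; px1_3 = 224; py1_3 = 72; px0_4 = 384; py0_4 = 368; center_x_5 = 104; center_y_5 = 216; radius_5 = 56; center_x_6 = 104; center_y_6 = 64; radius_6 = 48; px2_7 = 248; py2_7 = 328; center_x_8 = 136; center_y_8 = 128; radius_8 = 40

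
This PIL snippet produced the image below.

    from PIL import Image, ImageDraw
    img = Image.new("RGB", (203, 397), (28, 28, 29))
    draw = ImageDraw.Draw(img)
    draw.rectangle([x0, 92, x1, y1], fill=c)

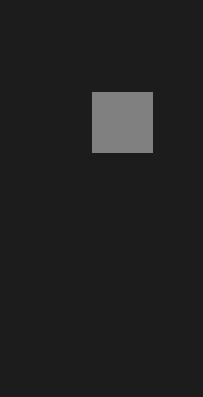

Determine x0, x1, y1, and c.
x0 = 92; x1 = 152; y1 = 152; c = 'gray'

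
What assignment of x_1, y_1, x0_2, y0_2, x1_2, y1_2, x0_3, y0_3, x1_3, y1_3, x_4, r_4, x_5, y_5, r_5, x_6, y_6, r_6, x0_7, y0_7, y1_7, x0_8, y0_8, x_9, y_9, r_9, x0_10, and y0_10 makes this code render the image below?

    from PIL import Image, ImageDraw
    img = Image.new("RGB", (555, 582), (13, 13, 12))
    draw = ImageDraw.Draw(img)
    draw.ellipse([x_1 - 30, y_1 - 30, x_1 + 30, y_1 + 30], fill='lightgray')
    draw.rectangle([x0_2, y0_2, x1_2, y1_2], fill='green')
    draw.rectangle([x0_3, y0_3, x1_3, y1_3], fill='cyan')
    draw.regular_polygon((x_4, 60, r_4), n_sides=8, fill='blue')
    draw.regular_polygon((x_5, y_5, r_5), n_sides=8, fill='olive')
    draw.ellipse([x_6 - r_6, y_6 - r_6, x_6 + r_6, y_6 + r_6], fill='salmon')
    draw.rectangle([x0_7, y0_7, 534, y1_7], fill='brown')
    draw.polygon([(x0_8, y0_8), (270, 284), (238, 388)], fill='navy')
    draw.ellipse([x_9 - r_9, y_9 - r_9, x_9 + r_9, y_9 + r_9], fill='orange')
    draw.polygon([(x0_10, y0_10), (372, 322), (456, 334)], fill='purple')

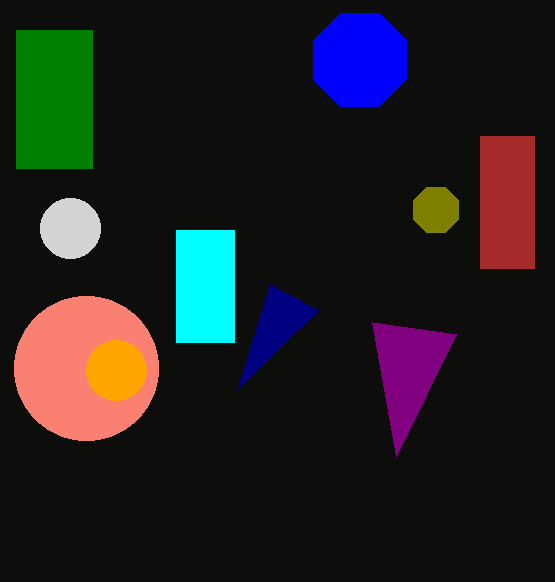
x_1 = 70; y_1 = 228; x0_2 = 16; y0_2 = 30; x1_2 = 92; y1_2 = 168; x0_3 = 176; y0_3 = 230; x1_3 = 234; y1_3 = 342; x_4 = 360; r_4 = 50; x_5 = 436; y_5 = 210; r_5 = 24; x_6 = 86; y_6 = 368; r_6 = 72; x0_7 = 480; y0_7 = 136; y1_7 = 268; x0_8 = 318; y0_8 = 310; x_9 = 116; y_9 = 370; r_9 = 30; x0_10 = 396; y0_10 = 456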